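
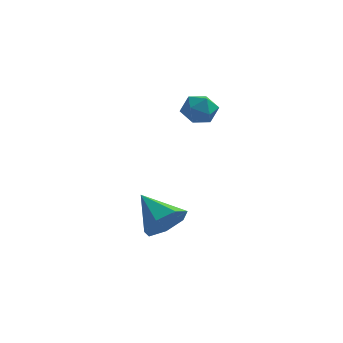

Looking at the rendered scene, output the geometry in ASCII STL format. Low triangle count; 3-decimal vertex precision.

solid 
facet normal -0.464 0.657 0.595
outer loop
vertex 0.753 1.864 1.668
vertex 0.833 1.369 2.277
vertex 1.394 1.902 2.126
endloop
endfacet
facet normal -0.110 0.991 0.072
outer loop
vertex 0.753 1.864 1.668
vertex 1.394 1.902 2.126
vertex 1.465 1.967 1.344
endloop
endfacet
facet normal -0.360 0.752 -0.553
outer loop
vertex 0.753 1.864 1.668
vertex 1.465 1.967 1.344
vertex 0.947 1.474 1.011
endloop
endfacet
facet normal -0.869 0.269 -0.416
outer loop
vertex 0.753 1.864 1.668
vertex 0.947 1.474 1.011
vertex 0.556 1.104 1.588
endloop
endfacet
facet normal -0.932 0.211 0.294
outer loop
vertex 0.753 1.864 1.668
vertex 0.556 1.104 1.588
vertex 0.833 1.369 2.277
endloop
endfacet
facet normal 0.577 0.808 0.120
outer loop
vertex 1.465 1.967 1.344
vertex 1.394 1.902 2.126
vertex 1.984 1.536 1.752
endloop
endfacet
facet normal 0.005 0.267 0.964
outer loop
vertex 1.394 1.902 2.126
vertex 0.833 1.369 2.277
vertex 1.593 1.166 2.329
endloop
endfacet
facet normal -0.752 -0.454 0.477
outer loop
vertex 0.833 1.369 2.277
vertex 0.556 1.104 1.588
vertex 1.075 0.673 1.996
endloop
endfacet
facet normal -0.649 -0.360 -0.671
outer loop
vertex 0.556 1.104 1.588
vertex 0.947 1.474 1.011
vertex 1.146 0.738 1.214
endloop
endfacet
facet normal 0.173 0.420 -0.891
outer loop
vertex 0.947 1.474 1.011
vertex 1.465 1.967 1.344
vertex 1.707 1.271 1.063
endloop
endfacet
facet normal 0.869 -0.269 0.416
outer loop
vertex 1.787 0.776 1.672
vertex 1.984 1.536 1.752
vertex 1.593 1.166 2.329
endloop
endfacet
facet normal 0.360 -0.752 0.553
outer loop
vertex 1.787 0.776 1.672
vertex 1.593 1.166 2.329
vertex 1.075 0.673 1.996
endloop
endfacet
facet normal 0.110 -0.991 -0.072
outer loop
vertex 1.787 0.776 1.672
vertex 1.075 0.673 1.996
vertex 1.146 0.738 1.214
endloop
endfacet
facet normal 0.464 -0.657 -0.595
outer loop
vertex 1.787 0.776 1.672
vertex 1.146 0.738 1.214
vertex 1.707 1.271 1.063
endloop
endfacet
facet normal 0.932 -0.211 -0.294
outer loop
vertex 1.787 0.776 1.672
vertex 1.707 1.271 1.063
vertex 1.984 1.536 1.752
endloop
endfacet
facet normal 0.649 0.360 0.671
outer loop
vertex 1.593 1.166 2.329
vertex 1.984 1.536 1.752
vertex 1.394 1.902 2.126
endloop
endfacet
facet normal -0.173 -0.420 0.891
outer loop
vertex 1.075 0.673 1.996
vertex 1.593 1.166 2.329
vertex 0.833 1.369 2.277
endloop
endfacet
facet normal -0.577 -0.808 -0.120
outer loop
vertex 1.146 0.738 1.214
vertex 1.075 0.673 1.996
vertex 0.556 1.104 1.588
endloop
endfacet
facet normal -0.005 -0.267 -0.964
outer loop
vertex 1.707 1.271 1.063
vertex 1.146 0.738 1.214
vertex 0.947 1.474 1.011
endloop
endfacet
facet normal 0.752 0.454 -0.477
outer loop
vertex 1.984 1.536 1.752
vertex 1.707 1.271 1.063
vertex 1.465 1.967 1.344
endloop
endfacet
facet normal 0.686 -0.495 -0.533
outer loop
vertex 1.353 -0.898 -2.702
vertex 0.641 -1.343 -3.206
vertex 1.095 -0.498 -3.406
endloop
endfacet
facet normal 0.281 0.875 0.394
outer loop
vertex 1.353 -0.898 -2.702
vertex 1.095 -0.498 -3.406
vertex -0.561 -0.477 -2.274
endloop
endfacet
facet normal 0.686 -0.495 -0.533
outer loop
vertex 1.095 -0.498 -3.406
vertex 0.641 -1.343 -3.206
vertex 0.494 -0.734 -3.96
endloop
endfacet
facet normal -0.153 0.958 -0.242
outer loop
vertex 1.095 -0.498 -3.406
vertex 0.494 -0.734 -3.96
vertex -0.561 -0.477 -2.274
endloop
endfacet
facet normal 0.686 -0.495 -0.533
outer loop
vertex 0.494 -0.734 -3.96
vertex 0.641 -1.343 -3.206
vertex 0.004 -1.429 -3.946
endloop
endfacet
facet normal -0.705 0.487 -0.515
outer loop
vertex 0.494 -0.734 -3.96
vertex 0.004 -1.429 -3.946
vertex -0.561 -0.477 -2.274
endloop
endfacet
facet normal 0.686 -0.495 -0.533
outer loop
vertex 0.004 -1.429 -3.946
vertex 0.641 -1.343 -3.206
vertex -0.007 -2.059 -3.375
endloop
endfacet
facet normal -0.958 -0.183 -0.220
outer loop
vertex 0.004 -1.429 -3.946
vertex -0.007 -2.059 -3.375
vertex -0.561 -0.477 -2.274
endloop
endfacet
facet normal 0.686 -0.495 -0.533
outer loop
vertex -0.007 -2.059 -3.375
vertex 0.641 -1.343 -3.206
vertex 0.469 -2.15 -2.677
endloop
endfacet
facet normal -0.723 -0.547 0.422
outer loop
vertex -0.007 -2.059 -3.375
vertex 0.469 -2.15 -2.677
vertex -0.561 -0.477 -2.274
endloop
endfacet
facet normal 0.686 -0.495 -0.533
outer loop
vertex 0.469 -2.15 -2.677
vertex 0.641 -1.343 -3.206
vertex 1.075 -1.633 -2.377
endloop
endfacet
facet normal -0.176 -0.332 0.927
outer loop
vertex 0.469 -2.15 -2.677
vertex 1.075 -1.633 -2.377
vertex -0.561 -0.477 -2.274
endloop
endfacet
facet normal 0.686 -0.495 -0.533
outer loop
vertex 1.075 -1.633 -2.377
vertex 0.641 -1.343 -3.206
vertex 1.353 -0.898 -2.702
endloop
endfacet
facet normal 0.271 0.302 0.914
outer loop
vertex 1.075 -1.633 -2.377
vertex 1.353 -0.898 -2.702
vertex -0.561 -0.477 -2.274
endloop
endfacet

endsolid


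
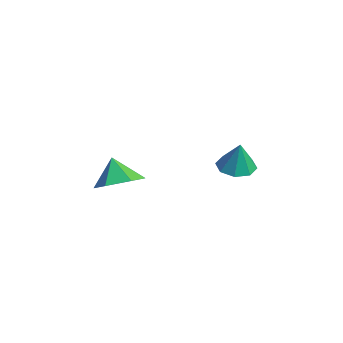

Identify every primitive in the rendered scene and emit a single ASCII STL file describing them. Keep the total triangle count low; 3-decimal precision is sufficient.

solid 
facet normal 0.520 0.047 -0.853
outer loop
vertex 3.278 -2.848 2.347
vertex 2.774 -2.153 2.078
vertex 3.528 -2.007 2.546
endloop
endfacet
facet normal 0.370 -0.317 0.873
outer loop
vertex 3.278 -2.848 2.347
vertex 3.528 -2.007 2.546
vertex 2.186 -2.207 3.042
endloop
endfacet
facet normal 0.520 0.047 -0.853
outer loop
vertex 3.528 -2.007 2.546
vertex 2.774 -2.153 2.078
vertex 3.024 -1.312 2.277
endloop
endfacet
facet normal 0.236 0.495 0.837
outer loop
vertex 3.528 -2.007 2.546
vertex 3.024 -1.312 2.277
vertex 2.186 -2.207 3.042
endloop
endfacet
facet normal 0.520 0.047 -0.853
outer loop
vertex 3.024 -1.312 2.277
vertex 2.774 -2.153 2.078
vertex 2.269 -1.458 1.809
endloop
endfacet
facet normal -0.429 0.784 0.448
outer loop
vertex 3.024 -1.312 2.277
vertex 2.269 -1.458 1.809
vertex 2.186 -2.207 3.042
endloop
endfacet
facet normal 0.520 0.047 -0.853
outer loop
vertex 2.269 -1.458 1.809
vertex 2.774 -2.153 2.078
vertex 2.019 -2.299 1.61
endloop
endfacet
facet normal -0.960 0.263 0.095
outer loop
vertex 2.269 -1.458 1.809
vertex 2.019 -2.299 1.61
vertex 2.186 -2.207 3.042
endloop
endfacet
facet normal 0.520 0.047 -0.853
outer loop
vertex 2.019 -2.299 1.61
vertex 2.774 -2.153 2.078
vertex 2.523 -2.994 1.879
endloop
endfacet
facet normal -0.826 -0.548 0.132
outer loop
vertex 2.019 -2.299 1.61
vertex 2.523 -2.994 1.879
vertex 2.186 -2.207 3.042
endloop
endfacet
facet normal 0.520 0.047 -0.853
outer loop
vertex 2.523 -2.994 1.879
vertex 2.774 -2.153 2.078
vertex 3.278 -2.848 2.347
endloop
endfacet
facet normal -0.161 -0.838 0.521
outer loop
vertex 2.523 -2.994 1.879
vertex 3.278 -2.848 2.347
vertex 2.186 -2.207 3.042
endloop
endfacet
facet normal -0.259 0.001 -0.966
outer loop
vertex 3.734 2.249 2.046
vertex 3.061 2.031 2.226
vertex 3.388 2.678 2.139
endloop
endfacet
facet normal 0.775 0.562 0.291
outer loop
vertex 3.734 2.249 2.046
vertex 3.388 2.678 2.139
vertex 3.379 2.029 3.414
endloop
endfacet
facet normal -0.258 0.001 -0.966
outer loop
vertex 3.388 2.678 2.139
vertex 3.061 2.031 2.226
vertex 2.85 2.727 2.283
endloop
endfacet
facet normal 0.199 0.873 0.446
outer loop
vertex 3.388 2.678 2.139
vertex 2.85 2.727 2.283
vertex 3.379 2.029 3.414
endloop
endfacet
facet normal -0.259 0.000 -0.966
outer loop
vertex 2.85 2.727 2.283
vertex 3.061 2.031 2.226
vertex 2.436 2.369 2.394
endloop
endfacet
facet normal -0.418 0.673 0.611
outer loop
vertex 2.85 2.727 2.283
vertex 2.436 2.369 2.394
vertex 3.379 2.029 3.414
endloop
endfacet
facet normal -0.259 0.001 -0.966
outer loop
vertex 2.436 2.369 2.394
vertex 3.061 2.031 2.226
vertex 2.388 1.812 2.406
endloop
endfacet
facet normal -0.719 0.077 0.691
outer loop
vertex 2.436 2.369 2.394
vertex 2.388 1.812 2.406
vertex 3.379 2.029 3.414
endloop
endfacet
facet normal -0.259 0.001 -0.966
outer loop
vertex 2.388 1.812 2.406
vertex 3.061 2.031 2.226
vertex 2.734 1.384 2.313
endloop
endfacet
facet normal -0.525 -0.563 0.638
outer loop
vertex 2.388 1.812 2.406
vertex 2.734 1.384 2.313
vertex 3.379 2.029 3.414
endloop
endfacet
facet normal -0.258 0.001 -0.966
outer loop
vertex 2.734 1.384 2.313
vertex 3.061 2.031 2.226
vertex 3.272 1.334 2.169
endloop
endfacet
facet normal 0.048 -0.874 0.484
outer loop
vertex 2.734 1.384 2.313
vertex 3.272 1.334 2.169
vertex 3.379 2.029 3.414
endloop
endfacet
facet normal -0.259 0.000 -0.966
outer loop
vertex 3.272 1.334 2.169
vertex 3.061 2.031 2.226
vertex 3.686 1.693 2.058
endloop
endfacet
facet normal 0.668 -0.672 0.318
outer loop
vertex 3.272 1.334 2.169
vertex 3.686 1.693 2.058
vertex 3.379 2.029 3.414
endloop
endfacet
facet normal -0.259 0.001 -0.966
outer loop
vertex 3.686 1.693 2.058
vertex 3.061 2.031 2.226
vertex 3.734 2.249 2.046
endloop
endfacet
facet normal 0.968 -0.078 0.239
outer loop
vertex 3.686 1.693 2.058
vertex 3.734 2.249 2.046
vertex 3.379 2.029 3.414
endloop
endfacet

endsolid


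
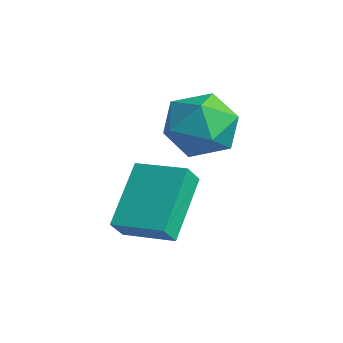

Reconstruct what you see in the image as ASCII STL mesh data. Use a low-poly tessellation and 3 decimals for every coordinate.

solid 
facet normal -0.956 -0.282 0.074
outer loop
vertex -3.233 -0.693 0.669
vertex -2.963 -1.706 0.292
vertex -2.941 -1.495 1.386
endloop
endfacet
facet normal -0.798 0.213 0.563
outer loop
vertex -3.233 -0.693 0.669
vertex -2.941 -1.495 1.386
vertex -2.564 -0.456 1.528
endloop
endfacet
facet normal -0.566 0.794 0.222
outer loop
vertex -3.233 -0.693 0.669
vertex -2.564 -0.456 1.528
vertex -2.353 -0.025 0.522
endloop
endfacet
facet normal -0.580 0.659 -0.479
outer loop
vertex -3.233 -0.693 0.669
vertex -2.353 -0.025 0.522
vertex -2.6 -0.798 -0.242
endloop
endfacet
facet normal -0.822 -0.007 -0.570
outer loop
vertex -3.233 -0.693 0.669
vertex -2.6 -0.798 -0.242
vertex -2.963 -1.706 0.292
endloop
endfacet
facet normal -0.263 -0.036 0.964
outer loop
vertex -2.564 -0.456 1.528
vertex -2.941 -1.495 1.386
vertex -1.88 -1.322 1.682
endloop
endfacet
facet normal -0.519 -0.838 0.172
outer loop
vertex -2.941 -1.495 1.386
vertex -2.963 -1.706 0.292
vertex -2.127 -2.095 0.918
endloop
endfacet
facet normal -0.300 -0.392 -0.870
outer loop
vertex -2.963 -1.706 0.292
vertex -2.6 -0.798 -0.242
vertex -1.916 -1.664 -0.088
endloop
endfacet
facet normal 0.090 0.685 -0.723
outer loop
vertex -2.6 -0.798 -0.242
vertex -2.353 -0.025 0.522
vertex -1.539 -0.625 0.054
endloop
endfacet
facet normal 0.113 0.905 0.411
outer loop
vertex -2.353 -0.025 0.522
vertex -2.564 -0.456 1.528
vertex -1.517 -0.414 1.148
endloop
endfacet
facet normal 0.580 -0.659 0.479
outer loop
vertex -1.247 -1.427 0.771
vertex -1.88 -1.322 1.682
vertex -2.127 -2.095 0.918
endloop
endfacet
facet normal 0.566 -0.794 -0.222
outer loop
vertex -1.247 -1.427 0.771
vertex -2.127 -2.095 0.918
vertex -1.916 -1.664 -0.088
endloop
endfacet
facet normal 0.798 -0.213 -0.563
outer loop
vertex -1.247 -1.427 0.771
vertex -1.916 -1.664 -0.088
vertex -1.539 -0.625 0.054
endloop
endfacet
facet normal 0.956 0.282 -0.074
outer loop
vertex -1.247 -1.427 0.771
vertex -1.539 -0.625 0.054
vertex -1.517 -0.414 1.148
endloop
endfacet
facet normal 0.822 0.007 0.570
outer loop
vertex -1.247 -1.427 0.771
vertex -1.517 -0.414 1.148
vertex -1.88 -1.322 1.682
endloop
endfacet
facet normal -0.090 -0.685 0.723
outer loop
vertex -2.127 -2.095 0.918
vertex -1.88 -1.322 1.682
vertex -2.941 -1.495 1.386
endloop
endfacet
facet normal -0.113 -0.905 -0.411
outer loop
vertex -1.916 -1.664 -0.088
vertex -2.127 -2.095 0.918
vertex -2.963 -1.706 0.292
endloop
endfacet
facet normal 0.263 0.036 -0.964
outer loop
vertex -1.539 -0.625 0.054
vertex -1.916 -1.664 -0.088
vertex -2.6 -0.798 -0.242
endloop
endfacet
facet normal 0.519 0.838 -0.172
outer loop
vertex -1.517 -0.414 1.148
vertex -1.539 -0.625 0.054
vertex -2.353 -0.025 0.522
endloop
endfacet
facet normal 0.300 0.392 0.870
outer loop
vertex -1.88 -1.322 1.682
vertex -1.517 -0.414 1.148
vertex -2.564 -0.456 1.528
endloop
endfacet
facet normal -0.871 -0.469 -0.143
outer loop
vertex -2.154 -3.877 -1.889
vertex -3.114 -2.478 -0.635
vertex -2.301 -3.411 -2.522
endloop
endfacet
facet normal 0.456 -0.663 -0.594
outer loop
vertex -0.986 -2.702 -2.305
vertex -2.154 -3.877 -1.889
vertex -2.301 -3.411 -2.522
endloop
endfacet
facet normal -0.871 -0.469 -0.144
outer loop
vertex -2.301 -3.411 -2.522
vertex -3.114 -2.478 -0.635
vertex -3.261 -2.011 -1.268
endloop
endfacet
facet normal -0.184 0.583 -0.791
outer loop
vertex -3.261 -2.011 -1.268
vertex -0.986 -2.702 -2.305
vertex -2.301 -3.411 -2.522
endloop
endfacet
facet normal 0.184 -0.583 0.791
outer loop
vertex -2.154 -3.877 -1.889
vertex -1.799 -1.769 -0.418
vertex -3.114 -2.478 -0.635
endloop
endfacet
facet normal 0.455 -0.663 -0.595
outer loop
vertex -0.839 -3.169 -1.672
vertex -2.154 -3.877 -1.889
vertex -0.986 -2.702 -2.305
endloop
endfacet
facet normal 0.183 -0.583 0.791
outer loop
vertex -0.839 -3.169 -1.672
vertex -1.799 -1.769 -0.418
vertex -2.154 -3.877 -1.889
endloop
endfacet
facet normal -0.455 0.663 0.595
outer loop
vertex -3.114 -2.478 -0.635
vertex -1.799 -1.769 -0.418
vertex -3.261 -2.011 -1.268
endloop
endfacet
facet normal -0.183 0.583 -0.791
outer loop
vertex -1.946 -1.303 -1.051
vertex -0.986 -2.702 -2.305
vertex -3.261 -2.011 -1.268
endloop
endfacet
facet normal -0.455 0.663 0.594
outer loop
vertex -3.261 -2.011 -1.268
vertex -1.799 -1.769 -0.418
vertex -1.946 -1.303 -1.051
endloop
endfacet
facet normal 0.871 0.469 0.144
outer loop
vertex -1.946 -1.303 -1.051
vertex -0.839 -3.169 -1.672
vertex -0.986 -2.702 -2.305
endloop
endfacet
facet normal 0.871 0.469 0.143
outer loop
vertex -1.799 -1.769 -0.418
vertex -0.839 -3.169 -1.672
vertex -1.946 -1.303 -1.051
endloop
endfacet

endsolid


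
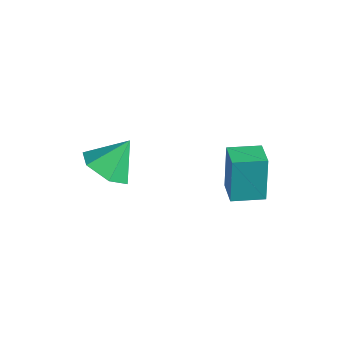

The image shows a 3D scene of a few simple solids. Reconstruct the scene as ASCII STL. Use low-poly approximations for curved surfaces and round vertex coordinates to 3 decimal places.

solid 
facet normal -0.898 0.379 -0.222
outer loop
vertex 2.026 3.097 4.004
vertex 2.387 3.92 3.95
vertex 2.266 2.908 2.71
endloop
endfacet
facet normal -0.402 -0.914 0.059
outer loop
vertex 2.993 2.6 2.89
vertex 2.026 3.097 4.004
vertex 2.266 2.908 2.71
endloop
endfacet
facet normal -0.898 0.380 -0.222
outer loop
vertex 2.266 2.908 2.71
vertex 2.387 3.92 3.95
vertex 2.627 3.73 2.656
endloop
endfacet
facet normal 0.180 -0.143 -0.973
outer loop
vertex 2.627 3.73 2.656
vertex 2.993 2.6 2.89
vertex 2.266 2.908 2.71
endloop
endfacet
facet normal -0.180 0.143 0.973
outer loop
vertex 2.026 3.097 4.004
vertex 3.114 3.612 4.13
vertex 2.387 3.92 3.95
endloop
endfacet
facet normal -0.401 -0.914 0.060
outer loop
vertex 2.753 2.79 4.184
vertex 2.026 3.097 4.004
vertex 2.993 2.6 2.89
endloop
endfacet
facet normal -0.180 0.143 0.973
outer loop
vertex 2.753 2.79 4.184
vertex 3.114 3.612 4.13
vertex 2.026 3.097 4.004
endloop
endfacet
facet normal 0.402 0.914 -0.060
outer loop
vertex 2.387 3.92 3.95
vertex 3.114 3.612 4.13
vertex 2.627 3.73 2.656
endloop
endfacet
facet normal 0.181 -0.143 -0.973
outer loop
vertex 3.354 3.423 2.836
vertex 2.993 2.6 2.89
vertex 2.627 3.73 2.656
endloop
endfacet
facet normal 0.401 0.914 -0.059
outer loop
vertex 2.627 3.73 2.656
vertex 3.114 3.612 4.13
vertex 3.354 3.423 2.836
endloop
endfacet
facet normal 0.898 -0.379 0.222
outer loop
vertex 3.354 3.423 2.836
vertex 2.753 2.79 4.184
vertex 2.993 2.6 2.89
endloop
endfacet
facet normal 0.898 -0.380 0.222
outer loop
vertex 3.114 3.612 4.13
vertex 2.753 2.79 4.184
vertex 3.354 3.423 2.836
endloop
endfacet
facet normal -0.032 -0.662 -0.749
outer loop
vertex 0.46 0.603 2.554
vertex -0.208 0.873 2.344
vertex 0.421 1.165 2.059
endloop
endfacet
facet normal 0.878 0.350 0.328
outer loop
vertex 0.46 0.603 2.554
vertex 0.421 1.165 2.059
vertex -0.172 1.607 3.176
endloop
endfacet
facet normal -0.032 -0.662 -0.749
outer loop
vertex 0.421 1.165 2.059
vertex -0.208 0.873 2.344
vertex -0.247 1.435 1.849
endloop
endfacet
facet normal 0.409 0.902 -0.140
outer loop
vertex 0.421 1.165 2.059
vertex -0.247 1.435 1.849
vertex -0.172 1.607 3.176
endloop
endfacet
facet normal -0.033 -0.662 -0.749
outer loop
vertex -0.247 1.435 1.849
vertex -0.208 0.873 2.344
vertex -0.876 1.143 2.135
endloop
endfacet
facet normal -0.453 0.887 -0.089
outer loop
vertex -0.247 1.435 1.849
vertex -0.876 1.143 2.135
vertex -0.172 1.607 3.176
endloop
endfacet
facet normal -0.033 -0.661 -0.749
outer loop
vertex -0.876 1.143 2.135
vertex -0.208 0.873 2.344
vertex -0.837 0.58 2.63
endloop
endfacet
facet normal -0.845 0.319 0.429
outer loop
vertex -0.876 1.143 2.135
vertex -0.837 0.58 2.63
vertex -0.172 1.607 3.176
endloop
endfacet
facet normal -0.032 -0.662 -0.749
outer loop
vertex -0.837 0.58 2.63
vertex -0.208 0.873 2.344
vertex -0.169 0.311 2.839
endloop
endfacet
facet normal -0.375 -0.234 0.897
outer loop
vertex -0.837 0.58 2.63
vertex -0.169 0.311 2.839
vertex -0.172 1.607 3.176
endloop
endfacet
facet normal -0.032 -0.662 -0.749
outer loop
vertex -0.169 0.311 2.839
vertex -0.208 0.873 2.344
vertex 0.46 0.603 2.554
endloop
endfacet
facet normal 0.485 -0.219 0.847
outer loop
vertex -0.169 0.311 2.839
vertex 0.46 0.603 2.554
vertex -0.172 1.607 3.176
endloop
endfacet

endsolid


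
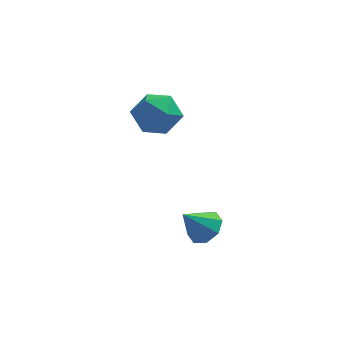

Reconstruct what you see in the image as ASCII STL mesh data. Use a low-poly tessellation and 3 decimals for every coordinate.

solid 
facet normal 0.605 0.210 -0.768
outer loop
vertex -1.431 -2.936 -3.788
vertex -1.98 -2.209 -4.022
vertex -1.232 -2.326 -3.464
endloop
endfacet
facet normal 0.372 -0.527 0.764
outer loop
vertex -1.431 -2.936 -3.788
vertex -1.232 -2.326 -3.464
vertex -2.96 -2.551 -2.778
endloop
endfacet
facet normal 0.605 0.211 -0.767
outer loop
vertex -1.232 -2.326 -3.464
vertex -1.98 -2.209 -4.022
vertex -1.471 -1.647 -3.466
endloop
endfacet
facet normal 0.352 0.127 0.928
outer loop
vertex -1.232 -2.326 -3.464
vertex -1.471 -1.647 -3.466
vertex -2.96 -2.551 -2.778
endloop
endfacet
facet normal 0.606 0.211 -0.767
outer loop
vertex -1.471 -1.647 -3.466
vertex -1.98 -2.209 -4.022
vertex -2.008 -1.298 -3.794
endloop
endfacet
facet normal -0.043 0.649 0.760
outer loop
vertex -1.471 -1.647 -3.466
vertex -2.008 -1.298 -3.794
vertex -2.96 -2.551 -2.778
endloop
endfacet
facet normal 0.605 0.211 -0.767
outer loop
vertex -2.008 -1.298 -3.794
vertex -1.98 -2.209 -4.022
vertex -2.528 -1.483 -4.255
endloop
endfacet
facet normal -0.579 0.732 0.360
outer loop
vertex -2.008 -1.298 -3.794
vertex -2.528 -1.483 -4.255
vertex -2.96 -2.551 -2.778
endloop
endfacet
facet normal 0.606 0.211 -0.767
outer loop
vertex -2.528 -1.483 -4.255
vertex -1.98 -2.209 -4.022
vertex -2.727 -2.093 -4.58
endloop
endfacet
facet normal -0.944 0.328 -0.039
outer loop
vertex -2.528 -1.483 -4.255
vertex -2.727 -2.093 -4.58
vertex -2.96 -2.551 -2.778
endloop
endfacet
facet normal 0.606 0.210 -0.767
outer loop
vertex -2.727 -2.093 -4.58
vertex -1.98 -2.209 -4.022
vertex -2.488 -2.772 -4.577
endloop
endfacet
facet normal -0.923 -0.326 -0.202
outer loop
vertex -2.727 -2.093 -4.58
vertex -2.488 -2.772 -4.577
vertex -2.96 -2.551 -2.778
endloop
endfacet
facet normal 0.606 0.210 -0.768
outer loop
vertex -2.488 -2.772 -4.577
vertex -1.98 -2.209 -4.022
vertex -1.951 -3.121 -4.249
endloop
endfacet
facet normal -0.530 -0.848 -0.035
outer loop
vertex -2.488 -2.772 -4.577
vertex -1.951 -3.121 -4.249
vertex -2.96 -2.551 -2.778
endloop
endfacet
facet normal 0.606 0.210 -0.767
outer loop
vertex -1.951 -3.121 -4.249
vertex -1.98 -2.209 -4.022
vertex -1.431 -2.936 -3.788
endloop
endfacet
facet normal 0.007 -0.931 0.366
outer loop
vertex -1.951 -3.121 -4.249
vertex -1.431 -2.936 -3.788
vertex -2.96 -2.551 -2.778
endloop
endfacet
facet normal -0.090 0.364 0.927
outer loop
vertex -4.362 1.287 2.252
vertex -4.47 0.143 2.69
vertex -3.359 0.663 2.594
endloop
endfacet
facet normal 0.314 0.792 0.524
outer loop
vertex -4.362 1.287 2.252
vertex -3.359 0.663 2.594
vertex -3.343 1.337 1.566
endloop
endfacet
facet normal -0.074 0.997 -0.037
outer loop
vertex -4.362 1.287 2.252
vertex -3.343 1.337 1.566
vertex -4.443 1.235 1.026
endloop
endfacet
facet normal -0.719 0.695 0.018
outer loop
vertex -4.362 1.287 2.252
vertex -4.443 1.235 1.026
vertex -5.14 0.496 1.721
endloop
endfacet
facet normal -0.728 0.304 0.614
outer loop
vertex -4.362 1.287 2.252
vertex -5.14 0.496 1.721
vertex -4.47 0.143 2.69
endloop
endfacet
facet normal 0.867 0.411 0.283
outer loop
vertex -3.343 1.337 1.566
vertex -3.359 0.663 2.594
vertex -2.82 0.224 1.579
endloop
endfacet
facet normal 0.213 -0.283 0.935
outer loop
vertex -3.359 0.663 2.594
vertex -4.47 0.143 2.69
vertex -3.517 -0.515 2.274
endloop
endfacet
facet normal -0.820 -0.380 0.428
outer loop
vertex -4.47 0.143 2.69
vertex -5.14 0.496 1.721
vertex -4.617 -0.617 1.734
endloop
endfacet
facet normal -0.805 0.254 -0.537
outer loop
vertex -5.14 0.496 1.721
vertex -4.443 1.235 1.026
vertex -4.601 0.057 0.706
endloop
endfacet
facet normal 0.239 0.742 -0.627
outer loop
vertex -4.443 1.235 1.026
vertex -3.343 1.337 1.566
vertex -3.49 0.577 0.61
endloop
endfacet
facet normal 0.719 -0.695 -0.018
outer loop
vertex -3.598 -0.567 1.048
vertex -2.82 0.224 1.579
vertex -3.517 -0.515 2.274
endloop
endfacet
facet normal 0.074 -0.997 0.037
outer loop
vertex -3.598 -0.567 1.048
vertex -3.517 -0.515 2.274
vertex -4.617 -0.617 1.734
endloop
endfacet
facet normal -0.314 -0.792 -0.524
outer loop
vertex -3.598 -0.567 1.048
vertex -4.617 -0.617 1.734
vertex -4.601 0.057 0.706
endloop
endfacet
facet normal 0.090 -0.364 -0.927
outer loop
vertex -3.598 -0.567 1.048
vertex -4.601 0.057 0.706
vertex -3.49 0.577 0.61
endloop
endfacet
facet normal 0.728 -0.304 -0.614
outer loop
vertex -3.598 -0.567 1.048
vertex -3.49 0.577 0.61
vertex -2.82 0.224 1.579
endloop
endfacet
facet normal 0.805 -0.254 0.537
outer loop
vertex -3.517 -0.515 2.274
vertex -2.82 0.224 1.579
vertex -3.359 0.663 2.594
endloop
endfacet
facet normal -0.239 -0.742 0.627
outer loop
vertex -4.617 -0.617 1.734
vertex -3.517 -0.515 2.274
vertex -4.47 0.143 2.69
endloop
endfacet
facet normal -0.867 -0.411 -0.283
outer loop
vertex -4.601 0.057 0.706
vertex -4.617 -0.617 1.734
vertex -5.14 0.496 1.721
endloop
endfacet
facet normal -0.213 0.283 -0.935
outer loop
vertex -3.49 0.577 0.61
vertex -4.601 0.057 0.706
vertex -4.443 1.235 1.026
endloop
endfacet
facet normal 0.820 0.380 -0.428
outer loop
vertex -2.82 0.224 1.579
vertex -3.49 0.577 0.61
vertex -3.343 1.337 1.566
endloop
endfacet

endsolid


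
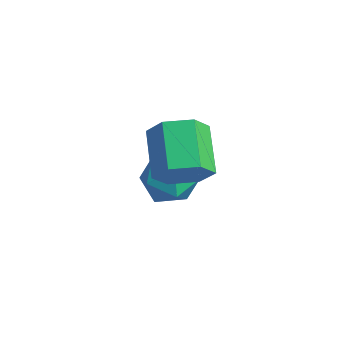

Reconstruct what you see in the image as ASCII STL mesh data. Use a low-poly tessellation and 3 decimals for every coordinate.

solid 
facet normal -0.359 0.918 0.169
outer loop
vertex -2.6 -1.609 -0.596
vertex -3.55 -2.051 -0.214
vertex -2.707 -1.85 0.487
endloop
endfacet
facet normal 0.352 0.906 0.236
outer loop
vertex -2.6 -1.609 -0.596
vertex -2.707 -1.85 0.487
vertex -1.755 -2.081 -0.044
endloop
endfacet
facet normal 0.628 0.678 -0.381
outer loop
vertex -2.6 -1.609 -0.596
vertex -1.755 -2.081 -0.044
vertex -2.009 -2.425 -1.074
endloop
endfacet
facet normal 0.088 0.550 -0.830
outer loop
vertex -2.6 -1.609 -0.596
vertex -2.009 -2.425 -1.074
vertex -3.119 -2.406 -1.179
endloop
endfacet
facet normal -0.522 0.698 -0.490
outer loop
vertex -2.6 -1.609 -0.596
vertex -3.119 -2.406 -1.179
vertex -3.55 -2.051 -0.214
endloop
endfacet
facet normal 0.517 0.430 0.740
outer loop
vertex -1.755 -2.081 -0.044
vertex -2.707 -1.85 0.487
vertex -2.181 -2.814 0.679
endloop
endfacet
facet normal -0.632 0.449 0.632
outer loop
vertex -2.707 -1.85 0.487
vertex -3.55 -2.051 -0.214
vertex -3.291 -2.795 0.574
endloop
endfacet
facet normal -0.896 0.092 -0.434
outer loop
vertex -3.55 -2.051 -0.214
vertex -3.119 -2.406 -1.179
vertex -3.545 -3.139 -0.456
endloop
endfacet
facet normal 0.091 -0.147 -0.985
outer loop
vertex -3.119 -2.406 -1.179
vertex -2.009 -2.425 -1.074
vertex -2.593 -3.37 -0.987
endloop
endfacet
facet normal 0.964 0.062 -0.258
outer loop
vertex -2.009 -2.425 -1.074
vertex -1.755 -2.081 -0.044
vertex -1.75 -3.169 -0.286
endloop
endfacet
facet normal -0.088 -0.550 0.830
outer loop
vertex -2.7 -3.611 0.096
vertex -2.181 -2.814 0.679
vertex -3.291 -2.795 0.574
endloop
endfacet
facet normal -0.628 -0.678 0.381
outer loop
vertex -2.7 -3.611 0.096
vertex -3.291 -2.795 0.574
vertex -3.545 -3.139 -0.456
endloop
endfacet
facet normal -0.352 -0.906 -0.236
outer loop
vertex -2.7 -3.611 0.096
vertex -3.545 -3.139 -0.456
vertex -2.593 -3.37 -0.987
endloop
endfacet
facet normal 0.359 -0.918 -0.169
outer loop
vertex -2.7 -3.611 0.096
vertex -2.593 -3.37 -0.987
vertex -1.75 -3.169 -0.286
endloop
endfacet
facet normal 0.522 -0.698 0.490
outer loop
vertex -2.7 -3.611 0.096
vertex -1.75 -3.169 -0.286
vertex -2.181 -2.814 0.679
endloop
endfacet
facet normal -0.091 0.147 0.985
outer loop
vertex -3.291 -2.795 0.574
vertex -2.181 -2.814 0.679
vertex -2.707 -1.85 0.487
endloop
endfacet
facet normal -0.964 -0.062 0.258
outer loop
vertex -3.545 -3.139 -0.456
vertex -3.291 -2.795 0.574
vertex -3.55 -2.051 -0.214
endloop
endfacet
facet normal -0.517 -0.430 -0.740
outer loop
vertex -2.593 -3.37 -0.987
vertex -3.545 -3.139 -0.456
vertex -3.119 -2.406 -1.179
endloop
endfacet
facet normal 0.632 -0.449 -0.632
outer loop
vertex -1.75 -3.169 -0.286
vertex -2.593 -3.37 -0.987
vertex -2.009 -2.425 -1.074
endloop
endfacet
facet normal 0.896 -0.092 0.434
outer loop
vertex -2.181 -2.814 0.679
vertex -1.75 -3.169 -0.286
vertex -1.755 -2.081 -0.044
endloop
endfacet
facet normal 0.689 -0.545 -0.477
outer loop
vertex 0.313 -4.171 3.363
vertex -0.319 -4.275 2.569
vertex 0.329 -3.488 2.606
endloop
endfacet
facet normal 0.724 0.504 0.470
outer loop
vertex 0.313 -4.171 3.363
vertex 0.329 -3.488 2.606
vertex -0.99 -3.141 4.265
endloop
endfacet
facet normal 0.724 0.504 0.470
outer loop
vertex -0.99 -3.141 4.265
vertex 0.329 -3.488 2.606
vertex -0.974 -2.458 3.508
endloop
endfacet
facet normal -0.690 0.545 0.477
outer loop
vertex -0.99 -3.141 4.265
vertex -0.974 -2.458 3.508
vertex -1.621 -3.245 3.471
endloop
endfacet
facet normal 0.689 -0.545 -0.477
outer loop
vertex 0.329 -3.488 2.606
vertex -0.319 -4.275 2.569
vertex -0.303 -3.592 1.812
endloop
endfacet
facet normal 0.376 0.832 -0.408
outer loop
vertex 0.329 -3.488 2.606
vertex -0.303 -3.592 1.812
vertex -0.974 -2.458 3.508
endloop
endfacet
facet normal 0.376 0.832 -0.408
outer loop
vertex -0.974 -2.458 3.508
vertex -0.303 -3.592 1.812
vertex -1.606 -2.562 2.714
endloop
endfacet
facet normal -0.690 0.544 0.478
outer loop
vertex -0.974 -2.458 3.508
vertex -1.606 -2.562 2.714
vertex -1.621 -3.245 3.471
endloop
endfacet
facet normal 0.690 -0.545 -0.477
outer loop
vertex -0.303 -3.592 1.812
vertex -0.319 -4.275 2.569
vertex -0.95 -4.379 1.775
endloop
endfacet
facet normal -0.349 0.328 -0.878
outer loop
vertex -0.303 -3.592 1.812
vertex -0.95 -4.379 1.775
vertex -1.606 -2.562 2.714
endloop
endfacet
facet normal -0.349 0.328 -0.878
outer loop
vertex -1.606 -2.562 2.714
vertex -0.95 -4.379 1.775
vertex -2.253 -3.349 2.677
endloop
endfacet
facet normal -0.690 0.544 0.478
outer loop
vertex -1.606 -2.562 2.714
vertex -2.253 -3.349 2.677
vertex -1.621 -3.245 3.471
endloop
endfacet
facet normal 0.690 -0.545 -0.477
outer loop
vertex -0.95 -4.379 1.775
vertex -0.319 -4.275 2.569
vertex -0.966 -5.062 2.532
endloop
endfacet
facet normal -0.724 -0.504 -0.470
outer loop
vertex -0.95 -4.379 1.775
vertex -0.966 -5.062 2.532
vertex -2.253 -3.349 2.677
endloop
endfacet
facet normal -0.724 -0.504 -0.470
outer loop
vertex -2.253 -3.349 2.677
vertex -0.966 -5.062 2.532
vertex -2.269 -4.032 3.434
endloop
endfacet
facet normal -0.689 0.545 0.477
outer loop
vertex -2.253 -3.349 2.677
vertex -2.269 -4.032 3.434
vertex -1.621 -3.245 3.471
endloop
endfacet
facet normal 0.690 -0.544 -0.478
outer loop
vertex -0.966 -5.062 2.532
vertex -0.319 -4.275 2.569
vertex -0.334 -4.958 3.326
endloop
endfacet
facet normal -0.376 -0.832 0.408
outer loop
vertex -0.966 -5.062 2.532
vertex -0.334 -4.958 3.326
vertex -2.269 -4.032 3.434
endloop
endfacet
facet normal -0.376 -0.832 0.408
outer loop
vertex -2.269 -4.032 3.434
vertex -0.334 -4.958 3.326
vertex -1.637 -3.928 4.228
endloop
endfacet
facet normal -0.689 0.545 0.477
outer loop
vertex -2.269 -4.032 3.434
vertex -1.637 -3.928 4.228
vertex -1.621 -3.245 3.471
endloop
endfacet
facet normal 0.690 -0.544 -0.478
outer loop
vertex -0.334 -4.958 3.326
vertex -0.319 -4.275 2.569
vertex 0.313 -4.171 3.363
endloop
endfacet
facet normal 0.349 -0.328 0.878
outer loop
vertex -0.334 -4.958 3.326
vertex 0.313 -4.171 3.363
vertex -1.637 -3.928 4.228
endloop
endfacet
facet normal 0.349 -0.328 0.878
outer loop
vertex -1.637 -3.928 4.228
vertex 0.313 -4.171 3.363
vertex -0.99 -3.141 4.265
endloop
endfacet
facet normal -0.690 0.545 0.477
outer loop
vertex -1.637 -3.928 4.228
vertex -0.99 -3.141 4.265
vertex -1.621 -3.245 3.471
endloop
endfacet

endsolid


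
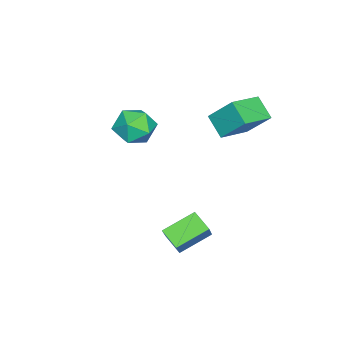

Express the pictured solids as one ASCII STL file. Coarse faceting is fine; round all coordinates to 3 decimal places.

solid 
facet normal -0.028 0.955 -0.294
outer loop
vertex 0.592 -1.427 1.581
vertex -0.124 -1.179 2.454
vertex 1.02 -1.099 2.604
endloop
endfacet
facet normal 0.598 0.656 -0.461
outer loop
vertex 0.592 -1.427 1.581
vertex 1.02 -1.099 2.604
vertex 1.518 -1.964 2.019
endloop
endfacet
facet normal 0.469 0.092 -0.878
outer loop
vertex 0.592 -1.427 1.581
vertex 1.518 -1.964 2.019
vertex 0.681 -2.578 1.508
endloop
endfacet
facet normal -0.236 0.043 -0.971
outer loop
vertex 0.592 -1.427 1.581
vertex 0.681 -2.578 1.508
vertex -0.333 -2.092 1.776
endloop
endfacet
facet normal -0.543 0.577 -0.610
outer loop
vertex 0.592 -1.427 1.581
vertex -0.333 -2.092 1.776
vertex -0.124 -1.179 2.454
endloop
endfacet
facet normal 0.897 0.419 0.144
outer loop
vertex 1.518 -1.964 2.019
vertex 1.02 -1.099 2.604
vertex 1.373 -2.048 3.164
endloop
endfacet
facet normal -0.117 0.904 0.412
outer loop
vertex 1.02 -1.099 2.604
vertex -0.124 -1.179 2.454
vertex 0.359 -1.562 3.432
endloop
endfacet
facet normal -0.951 0.291 -0.099
outer loop
vertex -0.124 -1.179 2.454
vertex -0.333 -2.092 1.776
vertex -0.478 -2.176 2.921
endloop
endfacet
facet normal -0.455 -0.572 -0.683
outer loop
vertex -0.333 -2.092 1.776
vertex 0.681 -2.578 1.508
vertex 0.02 -3.041 2.336
endloop
endfacet
facet normal 0.687 -0.494 -0.533
outer loop
vertex 0.681 -2.578 1.508
vertex 1.518 -1.964 2.019
vertex 1.164 -2.961 2.486
endloop
endfacet
facet normal 0.236 -0.043 0.971
outer loop
vertex 0.448 -2.713 3.359
vertex 1.373 -2.048 3.164
vertex 0.359 -1.562 3.432
endloop
endfacet
facet normal -0.469 -0.092 0.878
outer loop
vertex 0.448 -2.713 3.359
vertex 0.359 -1.562 3.432
vertex -0.478 -2.176 2.921
endloop
endfacet
facet normal -0.598 -0.656 0.461
outer loop
vertex 0.448 -2.713 3.359
vertex -0.478 -2.176 2.921
vertex 0.02 -3.041 2.336
endloop
endfacet
facet normal 0.028 -0.955 0.294
outer loop
vertex 0.448 -2.713 3.359
vertex 0.02 -3.041 2.336
vertex 1.164 -2.961 2.486
endloop
endfacet
facet normal 0.543 -0.577 0.610
outer loop
vertex 0.448 -2.713 3.359
vertex 1.164 -2.961 2.486
vertex 1.373 -2.048 3.164
endloop
endfacet
facet normal 0.455 0.572 0.683
outer loop
vertex 0.359 -1.562 3.432
vertex 1.373 -2.048 3.164
vertex 1.02 -1.099 2.604
endloop
endfacet
facet normal -0.687 0.494 0.533
outer loop
vertex -0.478 -2.176 2.921
vertex 0.359 -1.562 3.432
vertex -0.124 -1.179 2.454
endloop
endfacet
facet normal -0.897 -0.419 -0.144
outer loop
vertex 0.02 -3.041 2.336
vertex -0.478 -2.176 2.921
vertex -0.333 -2.092 1.776
endloop
endfacet
facet normal 0.117 -0.904 -0.412
outer loop
vertex 1.164 -2.961 2.486
vertex 0.02 -3.041 2.336
vertex 0.681 -2.578 1.508
endloop
endfacet
facet normal 0.951 -0.291 0.099
outer loop
vertex 1.373 -2.048 3.164
vertex 1.164 -2.961 2.486
vertex 1.518 -1.964 2.019
endloop
endfacet
facet normal -0.674 0.610 0.417
outer loop
vertex 3.624 2.253 -0.033
vertex 4.069 3.134 -0.603
vertex 2.532 1.951 -1.354
endloop
endfacet
facet normal -0.390 -0.773 0.499
outer loop
vertex 3.731 0.866 -2.097
vertex 3.624 2.253 -0.033
vertex 2.532 1.951 -1.354
endloop
endfacet
facet normal -0.673 0.610 0.418
outer loop
vertex 2.532 1.951 -1.354
vertex 4.069 3.134 -0.603
vertex 2.977 2.833 -1.923
endloop
endfacet
facet normal -0.627 -0.173 -0.759
outer loop
vertex 2.977 2.833 -1.923
vertex 3.731 0.866 -2.097
vertex 2.532 1.951 -1.354
endloop
endfacet
facet normal 0.628 0.174 0.759
outer loop
vertex 3.624 2.253 -0.033
vertex 5.268 2.049 -1.346
vertex 4.069 3.134 -0.603
endloop
endfacet
facet normal -0.391 -0.773 0.499
outer loop
vertex 4.823 1.167 -0.777
vertex 3.624 2.253 -0.033
vertex 3.731 0.866 -2.097
endloop
endfacet
facet normal 0.628 0.173 0.759
outer loop
vertex 4.823 1.167 -0.777
vertex 5.268 2.049 -1.346
vertex 3.624 2.253 -0.033
endloop
endfacet
facet normal 0.390 0.773 -0.499
outer loop
vertex 4.069 3.134 -0.603
vertex 5.268 2.049 -1.346
vertex 2.977 2.833 -1.923
endloop
endfacet
facet normal -0.628 -0.174 -0.759
outer loop
vertex 4.176 1.747 -2.667
vertex 3.731 0.866 -2.097
vertex 2.977 2.833 -1.923
endloop
endfacet
facet normal 0.390 0.773 -0.500
outer loop
vertex 2.977 2.833 -1.923
vertex 5.268 2.049 -1.346
vertex 4.176 1.747 -2.667
endloop
endfacet
facet normal 0.673 -0.610 -0.418
outer loop
vertex 4.176 1.747 -2.667
vertex 4.823 1.167 -0.777
vertex 3.731 0.866 -2.097
endloop
endfacet
facet normal 0.674 -0.609 -0.418
outer loop
vertex 5.268 2.049 -1.346
vertex 4.823 1.167 -0.777
vertex 4.176 1.747 -2.667
endloop
endfacet
facet normal -0.892 0.364 -0.267
outer loop
vertex -2.437 1.736 2.704
vertex -2.351 2.954 4.08
vertex -1.821 2.634 1.871
endloop
endfacet
facet normal -0.047 -0.662 -0.748
outer loop
vertex -0.189 1.966 2.36
vertex -2.437 1.736 2.704
vertex -1.821 2.634 1.871
endloop
endfacet
facet normal -0.892 0.364 -0.267
outer loop
vertex -1.821 2.634 1.871
vertex -2.351 2.954 4.08
vertex -1.736 3.851 3.248
endloop
endfacet
facet normal 0.450 0.655 -0.607
outer loop
vertex -1.736 3.851 3.248
vertex -0.189 1.966 2.36
vertex -1.821 2.634 1.871
endloop
endfacet
facet normal -0.450 -0.655 0.608
outer loop
vertex -2.437 1.736 2.704
vertex -0.719 2.286 4.569
vertex -2.351 2.954 4.08
endloop
endfacet
facet normal -0.047 -0.662 -0.748
outer loop
vertex -0.804 1.069 3.192
vertex -2.437 1.736 2.704
vertex -0.189 1.966 2.36
endloop
endfacet
facet normal -0.449 -0.656 0.607
outer loop
vertex -0.804 1.069 3.192
vertex -0.719 2.286 4.569
vertex -2.437 1.736 2.704
endloop
endfacet
facet normal 0.047 0.662 0.748
outer loop
vertex -2.351 2.954 4.08
vertex -0.719 2.286 4.569
vertex -1.736 3.851 3.248
endloop
endfacet
facet normal 0.449 0.655 -0.608
outer loop
vertex -0.103 3.184 3.736
vertex -0.189 1.966 2.36
vertex -1.736 3.851 3.248
endloop
endfacet
facet normal 0.047 0.662 0.748
outer loop
vertex -1.736 3.851 3.248
vertex -0.719 2.286 4.569
vertex -0.103 3.184 3.736
endloop
endfacet
facet normal 0.892 -0.364 0.267
outer loop
vertex -0.103 3.184 3.736
vertex -0.804 1.069 3.192
vertex -0.189 1.966 2.36
endloop
endfacet
facet normal 0.892 -0.364 0.267
outer loop
vertex -0.719 2.286 4.569
vertex -0.804 1.069 3.192
vertex -0.103 3.184 3.736
endloop
endfacet

endsolid


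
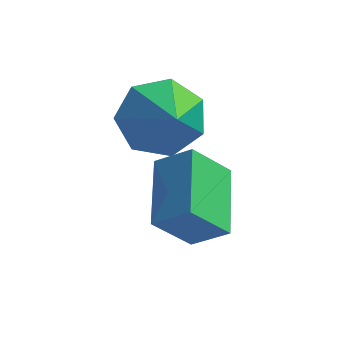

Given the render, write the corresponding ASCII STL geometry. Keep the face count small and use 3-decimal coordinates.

solid 
facet normal -0.489 0.679 -0.548
outer loop
vertex -3.097 2.627 1.996
vertex -3.458 3.028 2.815
vertex -2.627 3.245 2.343
endloop
endfacet
facet normal 0.833 -0.474 -0.284
outer loop
vertex -3.097 2.627 1.996
vertex -2.627 3.245 2.343
vertex -2.842 2.172 3.505
endloop
endfacet
facet normal -0.488 0.680 -0.547
outer loop
vertex -2.627 3.245 2.343
vertex -3.458 3.028 2.815
vertex -2.782 3.699 3.045
endloop
endfacet
facet normal 0.979 0.022 0.202
outer loop
vertex -2.627 3.245 2.343
vertex -2.782 3.699 3.045
vertex -2.842 2.172 3.505
endloop
endfacet
facet normal -0.488 0.679 -0.549
outer loop
vertex -2.782 3.699 3.045
vertex -3.458 3.028 2.815
vertex -3.447 3.648 3.573
endloop
endfacet
facet normal 0.598 0.210 0.774
outer loop
vertex -2.782 3.699 3.045
vertex -3.447 3.648 3.573
vertex -2.842 2.172 3.505
endloop
endfacet
facet normal -0.489 0.679 -0.548
outer loop
vertex -3.447 3.648 3.573
vertex -3.458 3.028 2.815
vertex -4.119 3.13 3.531
endloop
endfacet
facet normal -0.020 -0.054 0.998
outer loop
vertex -3.447 3.648 3.573
vertex -4.119 3.13 3.531
vertex -2.842 2.172 3.505
endloop
endfacet
facet normal -0.489 0.679 -0.548
outer loop
vertex -4.119 3.13 3.531
vertex -3.458 3.028 2.815
vertex -4.294 2.534 2.949
endloop
endfacet
facet normal -0.414 -0.571 0.709
outer loop
vertex -4.119 3.13 3.531
vertex -4.294 2.534 2.949
vertex -2.842 2.172 3.505
endloop
endfacet
facet normal -0.489 0.679 -0.548
outer loop
vertex -4.294 2.534 2.949
vertex -3.458 3.028 2.815
vertex -3.839 2.31 2.266
endloop
endfacet
facet normal -0.284 -0.951 0.123
outer loop
vertex -4.294 2.534 2.949
vertex -3.839 2.31 2.266
vertex -2.842 2.172 3.505
endloop
endfacet
facet normal -0.489 0.679 -0.548
outer loop
vertex -3.839 2.31 2.266
vertex -3.458 3.028 2.815
vertex -3.097 2.627 1.996
endloop
endfacet
facet normal 0.272 -0.908 -0.320
outer loop
vertex -3.839 2.31 2.266
vertex -3.097 2.627 1.996
vertex -2.842 2.172 3.505
endloop
endfacet
facet normal -0.819 -0.009 -0.574
outer loop
vertex -3.011 1.039 1.156
vertex -3.462 2.59 1.776
vertex -2.361 1.602 0.221
endloop
endfacet
facet normal 0.260 -0.896 -0.359
outer loop
vertex -1.558 1.61 0.784
vertex -3.011 1.039 1.156
vertex -2.361 1.602 0.221
endloop
endfacet
facet normal -0.818 -0.008 -0.575
outer loop
vertex -2.361 1.602 0.221
vertex -3.462 2.59 1.776
vertex -2.811 3.153 0.841
endloop
endfacet
facet normal 0.512 0.443 -0.736
outer loop
vertex -2.811 3.153 0.841
vertex -1.558 1.61 0.784
vertex -2.361 1.602 0.221
endloop
endfacet
facet normal -0.512 -0.443 0.736
outer loop
vertex -3.011 1.039 1.156
vertex -2.659 2.598 2.339
vertex -3.462 2.59 1.776
endloop
endfacet
facet normal 0.261 -0.896 -0.358
outer loop
vertex -2.209 1.047 1.719
vertex -3.011 1.039 1.156
vertex -1.558 1.61 0.784
endloop
endfacet
facet normal -0.512 -0.443 0.736
outer loop
vertex -2.209 1.047 1.719
vertex -2.659 2.598 2.339
vertex -3.011 1.039 1.156
endloop
endfacet
facet normal -0.260 0.896 0.359
outer loop
vertex -3.462 2.59 1.776
vertex -2.659 2.598 2.339
vertex -2.811 3.153 0.841
endloop
endfacet
facet normal 0.512 0.443 -0.736
outer loop
vertex -2.009 3.161 1.404
vertex -1.558 1.61 0.784
vertex -2.811 3.153 0.841
endloop
endfacet
facet normal -0.261 0.896 0.359
outer loop
vertex -2.811 3.153 0.841
vertex -2.659 2.598 2.339
vertex -2.009 3.161 1.404
endloop
endfacet
facet normal 0.818 0.008 0.575
outer loop
vertex -2.009 3.161 1.404
vertex -2.209 1.047 1.719
vertex -1.558 1.61 0.784
endloop
endfacet
facet normal 0.819 0.008 0.574
outer loop
vertex -2.659 2.598 2.339
vertex -2.209 1.047 1.719
vertex -2.009 3.161 1.404
endloop
endfacet

endsolid


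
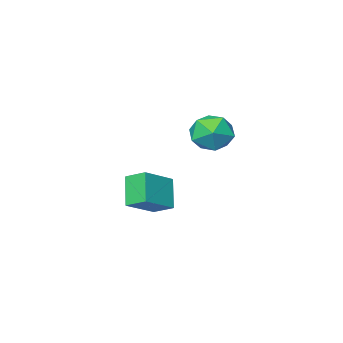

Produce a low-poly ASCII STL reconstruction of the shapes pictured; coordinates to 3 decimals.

solid 
facet normal -0.327 -0.546 0.771
outer loop
vertex 1.09 -3.311 -1.163
vertex 0.595 -2.214 -0.597
vertex -0.751 -3.624 -2.166
endloop
endfacet
facet normal 0.372 -0.825 -0.425
outer loop
vertex -0.115 -2.566 -3.663
vertex 1.09 -3.311 -1.163
vertex -0.751 -3.624 -2.166
endloop
endfacet
facet normal -0.328 -0.545 0.771
outer loop
vertex -0.751 -3.624 -2.166
vertex 0.595 -2.214 -0.597
vertex -1.246 -2.527 -1.601
endloop
endfacet
facet normal -0.868 -0.148 -0.473
outer loop
vertex -1.246 -2.527 -1.601
vertex -0.115 -2.566 -3.663
vertex -0.751 -3.624 -2.166
endloop
endfacet
facet normal 0.868 0.148 0.473
outer loop
vertex 1.09 -3.311 -1.163
vertex 1.231 -1.156 -2.094
vertex 0.595 -2.214 -0.597
endloop
endfacet
facet normal 0.372 -0.825 -0.425
outer loop
vertex 1.726 -2.253 -2.659
vertex 1.09 -3.311 -1.163
vertex -0.115 -2.566 -3.663
endloop
endfacet
facet normal 0.868 0.148 0.474
outer loop
vertex 1.726 -2.253 -2.659
vertex 1.231 -1.156 -2.094
vertex 1.09 -3.311 -1.163
endloop
endfacet
facet normal -0.372 0.825 0.425
outer loop
vertex 0.595 -2.214 -0.597
vertex 1.231 -1.156 -2.094
vertex -1.246 -2.527 -1.601
endloop
endfacet
facet normal -0.868 -0.148 -0.473
outer loop
vertex -0.61 -1.469 -3.097
vertex -0.115 -2.566 -3.663
vertex -1.246 -2.527 -1.601
endloop
endfacet
facet normal -0.372 0.825 0.425
outer loop
vertex -1.246 -2.527 -1.601
vertex 1.231 -1.156 -2.094
vertex -0.61 -1.469 -3.097
endloop
endfacet
facet normal 0.328 0.546 -0.771
outer loop
vertex -0.61 -1.469 -3.097
vertex 1.726 -2.253 -2.659
vertex -0.115 -2.566 -3.663
endloop
endfacet
facet normal 0.328 0.545 -0.772
outer loop
vertex 1.231 -1.156 -2.094
vertex 1.726 -2.253 -2.659
vertex -0.61 -1.469 -3.097
endloop
endfacet
facet normal 0.349 0.423 0.837
outer loop
vertex 0.386 3.429 3.847
vertex -0.555 2.905 4.504
vertex 0.535 2.287 4.362
endloop
endfacet
facet normal 0.880 0.286 0.380
outer loop
vertex 0.386 3.429 3.847
vertex 0.535 2.287 4.362
vertex 0.964 2.514 3.198
endloop
endfacet
facet normal 0.741 0.631 -0.229
outer loop
vertex 0.386 3.429 3.847
vertex 0.964 2.514 3.198
vertex 0.139 3.273 2.619
endloop
endfacet
facet normal 0.124 0.981 -0.150
outer loop
vertex 0.386 3.429 3.847
vertex 0.139 3.273 2.619
vertex -0.8 3.515 3.426
endloop
endfacet
facet normal -0.119 0.852 0.509
outer loop
vertex 0.386 3.429 3.847
vertex -0.8 3.515 3.426
vertex -0.555 2.905 4.504
endloop
endfacet
facet normal 0.878 -0.414 0.243
outer loop
vertex 0.964 2.514 3.198
vertex 0.535 2.287 4.362
vertex 0.38 1.425 3.454
endloop
endfacet
facet normal 0.019 -0.193 0.981
outer loop
vertex 0.535 2.287 4.362
vertex -0.555 2.905 4.504
vertex -0.559 1.667 4.261
endloop
endfacet
facet normal -0.738 0.502 0.452
outer loop
vertex -0.555 2.905 4.504
vertex -0.8 3.515 3.426
vertex -1.384 2.426 3.682
endloop
endfacet
facet normal -0.345 0.709 -0.614
outer loop
vertex -0.8 3.515 3.426
vertex 0.139 3.273 2.619
vertex -0.955 2.653 2.518
endloop
endfacet
facet normal 0.654 0.144 -0.743
outer loop
vertex 0.139 3.273 2.619
vertex 0.964 2.514 3.198
vertex 0.135 2.035 2.376
endloop
endfacet
facet normal -0.124 -0.981 0.150
outer loop
vertex -0.806 1.511 3.033
vertex 0.38 1.425 3.454
vertex -0.559 1.667 4.261
endloop
endfacet
facet normal -0.741 -0.631 0.229
outer loop
vertex -0.806 1.511 3.033
vertex -0.559 1.667 4.261
vertex -1.384 2.426 3.682
endloop
endfacet
facet normal -0.880 -0.286 -0.380
outer loop
vertex -0.806 1.511 3.033
vertex -1.384 2.426 3.682
vertex -0.955 2.653 2.518
endloop
endfacet
facet normal -0.349 -0.423 -0.837
outer loop
vertex -0.806 1.511 3.033
vertex -0.955 2.653 2.518
vertex 0.135 2.035 2.376
endloop
endfacet
facet normal 0.119 -0.852 -0.509
outer loop
vertex -0.806 1.511 3.033
vertex 0.135 2.035 2.376
vertex 0.38 1.425 3.454
endloop
endfacet
facet normal 0.345 -0.709 0.614
outer loop
vertex -0.559 1.667 4.261
vertex 0.38 1.425 3.454
vertex 0.535 2.287 4.362
endloop
endfacet
facet normal -0.654 -0.144 0.743
outer loop
vertex -1.384 2.426 3.682
vertex -0.559 1.667 4.261
vertex -0.555 2.905 4.504
endloop
endfacet
facet normal -0.878 0.414 -0.243
outer loop
vertex -0.955 2.653 2.518
vertex -1.384 2.426 3.682
vertex -0.8 3.515 3.426
endloop
endfacet
facet normal -0.019 0.193 -0.981
outer loop
vertex 0.135 2.035 2.376
vertex -0.955 2.653 2.518
vertex 0.139 3.273 2.619
endloop
endfacet
facet normal 0.738 -0.502 -0.452
outer loop
vertex 0.38 1.425 3.454
vertex 0.135 2.035 2.376
vertex 0.964 2.514 3.198
endloop
endfacet

endsolid


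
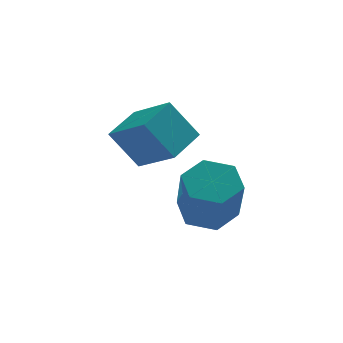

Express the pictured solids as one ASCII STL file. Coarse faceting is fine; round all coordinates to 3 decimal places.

solid 
facet normal -0.693 -0.674 -0.255
outer loop
vertex -2.988 0.301 -1.824
vertex -3.779 0.656 -0.613
vertex -3.777 1.434 -2.672
endloop
endfacet
facet normal 0.531 -0.238 -0.813
outer loop
vertex -2.841 2.344 -2.327
vertex -2.988 0.301 -1.824
vertex -3.777 1.434 -2.672
endloop
endfacet
facet normal -0.693 -0.674 -0.255
outer loop
vertex -3.777 1.434 -2.672
vertex -3.779 0.656 -0.613
vertex -4.568 1.789 -1.46
endloop
endfacet
facet normal -0.487 0.699 -0.523
outer loop
vertex -4.568 1.789 -1.46
vertex -2.841 2.344 -2.327
vertex -3.777 1.434 -2.672
endloop
endfacet
facet normal 0.487 -0.699 0.523
outer loop
vertex -2.988 0.301 -1.824
vertex -2.843 1.566 -0.268
vertex -3.779 0.656 -0.613
endloop
endfacet
facet normal 0.531 -0.238 -0.813
outer loop
vertex -2.052 1.211 -1.48
vertex -2.988 0.301 -1.824
vertex -2.841 2.344 -2.327
endloop
endfacet
facet normal 0.488 -0.699 0.523
outer loop
vertex -2.052 1.211 -1.48
vertex -2.843 1.566 -0.268
vertex -2.988 0.301 -1.824
endloop
endfacet
facet normal -0.531 0.238 0.813
outer loop
vertex -3.779 0.656 -0.613
vertex -2.843 1.566 -0.268
vertex -4.568 1.789 -1.46
endloop
endfacet
facet normal -0.487 0.699 -0.523
outer loop
vertex -3.632 2.699 -1.116
vertex -2.841 2.344 -2.327
vertex -4.568 1.789 -1.46
endloop
endfacet
facet normal -0.531 0.239 0.813
outer loop
vertex -4.568 1.789 -1.46
vertex -2.843 1.566 -0.268
vertex -3.632 2.699 -1.116
endloop
endfacet
facet normal 0.693 0.674 0.255
outer loop
vertex -3.632 2.699 -1.116
vertex -2.052 1.211 -1.48
vertex -2.841 2.344 -2.327
endloop
endfacet
facet normal 0.693 0.674 0.255
outer loop
vertex -2.843 1.566 -0.268
vertex -2.052 1.211 -1.48
vertex -3.632 2.699 -1.116
endloop
endfacet
facet normal 0.059 0.504 -0.862
outer loop
vertex -1.038 1.669 -4.251
vertex -1.794 1.241 -4.553
vertex -1.867 2.035 -4.094
endloop
endfacet
facet normal 0.429 0.767 0.477
outer loop
vertex -1.038 1.669 -4.251
vertex -1.867 2.035 -4.094
vertex -1.149 0.707 -2.605
endloop
endfacet
facet normal 0.429 0.767 0.477
outer loop
vertex -1.149 0.707 -2.605
vertex -1.867 2.035 -4.094
vertex -1.979 1.073 -2.448
endloop
endfacet
facet normal -0.059 -0.504 0.862
outer loop
vertex -1.149 0.707 -2.605
vertex -1.979 1.073 -2.448
vertex -1.906 0.279 -2.907
endloop
endfacet
facet normal 0.059 0.504 -0.862
outer loop
vertex -1.867 2.035 -4.094
vertex -1.794 1.241 -4.553
vertex -2.623 1.607 -4.396
endloop
endfacet
facet normal -0.566 0.728 0.387
outer loop
vertex -1.867 2.035 -4.094
vertex -2.623 1.607 -4.396
vertex -1.979 1.073 -2.448
endloop
endfacet
facet normal -0.566 0.728 0.387
outer loop
vertex -1.979 1.073 -2.448
vertex -2.623 1.607 -4.396
vertex -2.735 0.645 -2.749
endloop
endfacet
facet normal -0.058 -0.504 0.862
outer loop
vertex -1.979 1.073 -2.448
vertex -2.735 0.645 -2.749
vertex -1.906 0.279 -2.907
endloop
endfacet
facet normal 0.059 0.504 -0.862
outer loop
vertex -2.623 1.607 -4.396
vertex -1.794 1.241 -4.553
vertex -2.551 0.813 -4.855
endloop
endfacet
facet normal -0.995 -0.038 -0.090
outer loop
vertex -2.623 1.607 -4.396
vertex -2.551 0.813 -4.855
vertex -2.735 0.645 -2.749
endloop
endfacet
facet normal -0.995 -0.039 -0.090
outer loop
vertex -2.735 0.645 -2.749
vertex -2.551 0.813 -4.855
vertex -2.662 -0.149 -3.209
endloop
endfacet
facet normal -0.059 -0.504 0.861
outer loop
vertex -2.735 0.645 -2.749
vertex -2.662 -0.149 -3.209
vertex -1.906 0.279 -2.907
endloop
endfacet
facet normal 0.059 0.504 -0.862
outer loop
vertex -2.551 0.813 -4.855
vertex -1.794 1.241 -4.553
vertex -1.721 0.447 -5.012
endloop
endfacet
facet normal -0.429 -0.767 -0.477
outer loop
vertex -2.551 0.813 -4.855
vertex -1.721 0.447 -5.012
vertex -2.662 -0.149 -3.209
endloop
endfacet
facet normal -0.429 -0.767 -0.477
outer loop
vertex -2.662 -0.149 -3.209
vertex -1.721 0.447 -5.012
vertex -1.833 -0.515 -3.366
endloop
endfacet
facet normal -0.059 -0.504 0.862
outer loop
vertex -2.662 -0.149 -3.209
vertex -1.833 -0.515 -3.366
vertex -1.906 0.279 -2.907
endloop
endfacet
facet normal 0.058 0.504 -0.862
outer loop
vertex -1.721 0.447 -5.012
vertex -1.794 1.241 -4.553
vertex -0.965 0.875 -4.711
endloop
endfacet
facet normal 0.566 -0.728 -0.387
outer loop
vertex -1.721 0.447 -5.012
vertex -0.965 0.875 -4.711
vertex -1.833 -0.515 -3.366
endloop
endfacet
facet normal 0.566 -0.728 -0.387
outer loop
vertex -1.833 -0.515 -3.366
vertex -0.965 0.875 -4.711
vertex -1.077 -0.087 -3.064
endloop
endfacet
facet normal -0.059 -0.504 0.862
outer loop
vertex -1.833 -0.515 -3.366
vertex -1.077 -0.087 -3.064
vertex -1.906 0.279 -2.907
endloop
endfacet
facet normal 0.059 0.504 -0.861
outer loop
vertex -0.965 0.875 -4.711
vertex -1.794 1.241 -4.553
vertex -1.038 1.669 -4.251
endloop
endfacet
facet normal 0.995 0.039 0.090
outer loop
vertex -0.965 0.875 -4.711
vertex -1.038 1.669 -4.251
vertex -1.077 -0.087 -3.064
endloop
endfacet
facet normal 0.995 0.038 0.090
outer loop
vertex -1.077 -0.087 -3.064
vertex -1.038 1.669 -4.251
vertex -1.149 0.707 -2.605
endloop
endfacet
facet normal -0.059 -0.504 0.862
outer loop
vertex -1.077 -0.087 -3.064
vertex -1.149 0.707 -2.605
vertex -1.906 0.279 -2.907
endloop
endfacet

endsolid


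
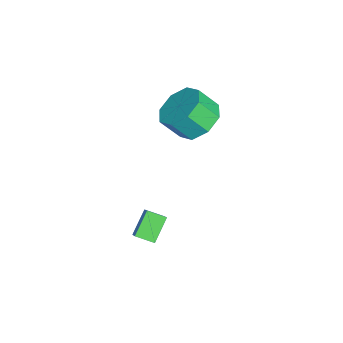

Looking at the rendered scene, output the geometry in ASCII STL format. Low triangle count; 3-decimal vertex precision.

solid 
facet normal -0.726 -0.136 -0.674
outer loop
vertex -1.954 1.713 -0.876
vertex -1.83 2.501 -1.169
vertex -1.101 1.27 -1.706
endloop
endfacet
facet normal -0.146 -0.927 0.345
outer loop
vertex -0.31 1.419 -0.971
vertex -1.954 1.713 -0.876
vertex -1.101 1.27 -1.706
endloop
endfacet
facet normal -0.726 -0.136 -0.674
outer loop
vertex -1.101 1.27 -1.706
vertex -1.83 2.501 -1.169
vertex -0.977 2.058 -1.999
endloop
endfacet
facet normal 0.672 -0.349 -0.653
outer loop
vertex -0.977 2.058 -1.999
vertex -0.31 1.419 -0.971
vertex -1.101 1.27 -1.706
endloop
endfacet
facet normal -0.672 0.349 0.653
outer loop
vertex -1.954 1.713 -0.876
vertex -1.039 2.65 -0.434
vertex -1.83 2.501 -1.169
endloop
endfacet
facet normal -0.146 -0.927 0.345
outer loop
vertex -1.163 1.862 -0.141
vertex -1.954 1.713 -0.876
vertex -0.31 1.419 -0.971
endloop
endfacet
facet normal -0.672 0.349 0.653
outer loop
vertex -1.163 1.862 -0.141
vertex -1.039 2.65 -0.434
vertex -1.954 1.713 -0.876
endloop
endfacet
facet normal 0.146 0.927 -0.345
outer loop
vertex -1.83 2.501 -1.169
vertex -1.039 2.65 -0.434
vertex -0.977 2.058 -1.999
endloop
endfacet
facet normal 0.672 -0.349 -0.653
outer loop
vertex -0.186 2.207 -1.264
vertex -0.31 1.419 -0.971
vertex -0.977 2.058 -1.999
endloop
endfacet
facet normal 0.146 0.927 -0.345
outer loop
vertex -0.977 2.058 -1.999
vertex -1.039 2.65 -0.434
vertex -0.186 2.207 -1.264
endloop
endfacet
facet normal 0.726 0.136 0.674
outer loop
vertex -0.186 2.207 -1.264
vertex -1.163 1.862 -0.141
vertex -0.31 1.419 -0.971
endloop
endfacet
facet normal 0.726 0.136 0.674
outer loop
vertex -1.039 2.65 -0.434
vertex -1.163 1.862 -0.141
vertex -0.186 2.207 -1.264
endloop
endfacet
facet normal -0.054 0.635 -0.770
outer loop
vertex -3.024 3.573 2.734
vertex -4.035 3.849 3.033
vertex -3.035 4.216 3.265
endloop
endfacet
facet normal 0.998 0.045 -0.033
outer loop
vertex -3.024 3.573 2.734
vertex -3.035 4.216 3.265
vertex -2.954 2.754 3.728
endloop
endfacet
facet normal 0.998 0.045 -0.033
outer loop
vertex -2.954 2.754 3.728
vertex -3.035 4.216 3.265
vertex -2.965 3.397 4.259
endloop
endfacet
facet normal 0.054 -0.635 0.770
outer loop
vertex -2.954 2.754 3.728
vertex -2.965 3.397 4.259
vertex -3.965 3.031 4.027
endloop
endfacet
facet normal -0.054 0.635 -0.771
outer loop
vertex -3.035 4.216 3.265
vertex -4.035 3.849 3.033
vertex -3.632 4.645 3.66
endloop
endfacet
facet normal 0.697 0.577 0.426
outer loop
vertex -3.035 4.216 3.265
vertex -3.632 4.645 3.66
vertex -2.965 3.397 4.259
endloop
endfacet
facet normal 0.697 0.577 0.426
outer loop
vertex -2.965 3.397 4.259
vertex -3.632 4.645 3.66
vertex -3.562 3.826 4.654
endloop
endfacet
facet normal 0.054 -0.635 0.771
outer loop
vertex -2.965 3.397 4.259
vertex -3.562 3.826 4.654
vertex -3.965 3.031 4.027
endloop
endfacet
facet normal -0.054 0.635 -0.771
outer loop
vertex -3.632 4.645 3.66
vertex -4.035 3.849 3.033
vertex -4.465 4.608 3.688
endloop
endfacet
facet normal -0.013 0.771 0.636
outer loop
vertex -3.632 4.645 3.66
vertex -4.465 4.608 3.688
vertex -3.562 3.826 4.654
endloop
endfacet
facet normal -0.013 0.771 0.636
outer loop
vertex -3.562 3.826 4.654
vertex -4.465 4.608 3.688
vertex -4.395 3.789 4.682
endloop
endfacet
facet normal 0.054 -0.635 0.771
outer loop
vertex -3.562 3.826 4.654
vertex -4.395 3.789 4.682
vertex -3.965 3.031 4.027
endloop
endfacet
facet normal -0.054 0.635 -0.771
outer loop
vertex -4.465 4.608 3.688
vertex -4.035 3.849 3.033
vertex -5.046 4.126 3.332
endloop
endfacet
facet normal -0.716 0.513 0.473
outer loop
vertex -4.465 4.608 3.688
vertex -5.046 4.126 3.332
vertex -4.395 3.789 4.682
endloop
endfacet
facet normal -0.716 0.513 0.473
outer loop
vertex -4.395 3.789 4.682
vertex -5.046 4.126 3.332
vertex -4.976 3.307 4.326
endloop
endfacet
facet normal 0.055 -0.635 0.771
outer loop
vertex -4.395 3.789 4.682
vertex -4.976 3.307 4.326
vertex -3.965 3.031 4.027
endloop
endfacet
facet normal -0.054 0.635 -0.770
outer loop
vertex -5.046 4.126 3.332
vertex -4.035 3.849 3.033
vertex -5.035 3.483 2.801
endloop
endfacet
facet normal -0.998 -0.045 0.033
outer loop
vertex -5.046 4.126 3.332
vertex -5.035 3.483 2.801
vertex -4.976 3.307 4.326
endloop
endfacet
facet normal -0.998 -0.045 0.033
outer loop
vertex -4.976 3.307 4.326
vertex -5.035 3.483 2.801
vertex -4.965 2.664 3.795
endloop
endfacet
facet normal 0.054 -0.635 0.770
outer loop
vertex -4.976 3.307 4.326
vertex -4.965 2.664 3.795
vertex -3.965 3.031 4.027
endloop
endfacet
facet normal -0.054 0.635 -0.771
outer loop
vertex -5.035 3.483 2.801
vertex -4.035 3.849 3.033
vertex -4.438 3.054 2.406
endloop
endfacet
facet normal -0.697 -0.577 -0.426
outer loop
vertex -5.035 3.483 2.801
vertex -4.438 3.054 2.406
vertex -4.965 2.664 3.795
endloop
endfacet
facet normal -0.697 -0.577 -0.426
outer loop
vertex -4.965 2.664 3.795
vertex -4.438 3.054 2.406
vertex -4.368 2.235 3.4
endloop
endfacet
facet normal 0.054 -0.635 0.771
outer loop
vertex -4.965 2.664 3.795
vertex -4.368 2.235 3.4
vertex -3.965 3.031 4.027
endloop
endfacet
facet normal -0.054 0.635 -0.771
outer loop
vertex -4.438 3.054 2.406
vertex -4.035 3.849 3.033
vertex -3.605 3.091 2.378
endloop
endfacet
facet normal 0.013 -0.771 -0.636
outer loop
vertex -4.438 3.054 2.406
vertex -3.605 3.091 2.378
vertex -4.368 2.235 3.4
endloop
endfacet
facet normal 0.013 -0.771 -0.636
outer loop
vertex -4.368 2.235 3.4
vertex -3.605 3.091 2.378
vertex -3.535 2.272 3.372
endloop
endfacet
facet normal 0.054 -0.635 0.771
outer loop
vertex -4.368 2.235 3.4
vertex -3.535 2.272 3.372
vertex -3.965 3.031 4.027
endloop
endfacet
facet normal -0.055 0.635 -0.771
outer loop
vertex -3.605 3.091 2.378
vertex -4.035 3.849 3.033
vertex -3.024 3.573 2.734
endloop
endfacet
facet normal 0.716 -0.513 -0.473
outer loop
vertex -3.605 3.091 2.378
vertex -3.024 3.573 2.734
vertex -3.535 2.272 3.372
endloop
endfacet
facet normal 0.716 -0.513 -0.473
outer loop
vertex -3.535 2.272 3.372
vertex -3.024 3.573 2.734
vertex -2.954 2.754 3.728
endloop
endfacet
facet normal 0.054 -0.635 0.771
outer loop
vertex -3.535 2.272 3.372
vertex -2.954 2.754 3.728
vertex -3.965 3.031 4.027
endloop
endfacet

endsolid


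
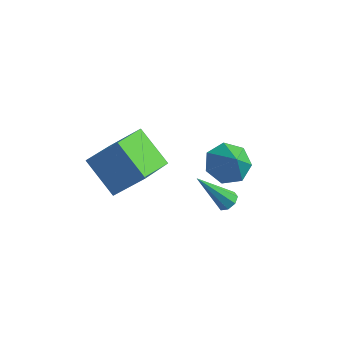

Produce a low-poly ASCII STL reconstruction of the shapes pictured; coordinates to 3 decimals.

solid 
facet normal 0.542 0.307 -0.783
outer loop
vertex 3.015 0.554 -2.727
vertex 2.592 0.727 -2.952
vertex 2.938 0.925 -2.635
endloop
endfacet
facet normal 0.671 -0.044 0.740
outer loop
vertex 3.015 0.554 -2.727
vertex 2.938 0.925 -2.635
vertex 1.508 0.113 -1.388
endloop
endfacet
facet normal 0.541 0.308 -0.783
outer loop
vertex 2.938 0.925 -2.635
vertex 2.592 0.727 -2.952
vertex 2.658 1.181 -2.728
endloop
endfacet
facet normal 0.304 0.601 0.739
outer loop
vertex 2.938 0.925 -2.635
vertex 2.658 1.181 -2.728
vertex 1.508 0.113 -1.388
endloop
endfacet
facet normal 0.542 0.307 -0.782
outer loop
vertex 2.658 1.181 -2.728
vertex 2.592 0.727 -2.952
vertex 2.339 1.171 -2.953
endloop
endfacet
facet normal -0.316 0.855 0.410
outer loop
vertex 2.658 1.181 -2.728
vertex 2.339 1.171 -2.953
vertex 1.508 0.113 -1.388
endloop
endfacet
facet normal 0.541 0.307 -0.783
outer loop
vertex 2.339 1.171 -2.953
vertex 2.592 0.727 -2.952
vertex 2.168 0.901 -3.177
endloop
endfacet
facet normal -0.823 0.566 -0.054
outer loop
vertex 2.339 1.171 -2.953
vertex 2.168 0.901 -3.177
vertex 1.508 0.113 -1.388
endloop
endfacet
facet normal 0.542 0.308 -0.782
outer loop
vertex 2.168 0.901 -3.177
vertex 2.592 0.727 -2.952
vertex 2.245 0.53 -3.27
endloop
endfacet
facet normal -0.920 -0.095 -0.381
outer loop
vertex 2.168 0.901 -3.177
vertex 2.245 0.53 -3.27
vertex 1.508 0.113 -1.388
endloop
endfacet
facet normal 0.542 0.308 -0.782
outer loop
vertex 2.245 0.53 -3.27
vertex 2.592 0.727 -2.952
vertex 2.525 0.274 -3.177
endloop
endfacet
facet normal -0.552 -0.742 -0.381
outer loop
vertex 2.245 0.53 -3.27
vertex 2.525 0.274 -3.177
vertex 1.508 0.113 -1.388
endloop
endfacet
facet normal 0.542 0.308 -0.782
outer loop
vertex 2.525 0.274 -3.177
vertex 2.592 0.727 -2.952
vertex 2.844 0.284 -2.952
endloop
endfacet
facet normal 0.067 -0.996 -0.051
outer loop
vertex 2.525 0.274 -3.177
vertex 2.844 0.284 -2.952
vertex 1.508 0.113 -1.388
endloop
endfacet
facet normal 0.542 0.308 -0.782
outer loop
vertex 2.844 0.284 -2.952
vertex 2.592 0.727 -2.952
vertex 3.015 0.554 -2.727
endloop
endfacet
facet normal 0.574 -0.707 0.413
outer loop
vertex 2.844 0.284 -2.952
vertex 3.015 0.554 -2.727
vertex 1.508 0.113 -1.388
endloop
endfacet
facet normal -0.648 -0.293 -0.703
outer loop
vertex -2.288 -0.06 -4.38
vertex -3.848 0.394 -3.13
vertex -2.337 1.911 -5.158
endloop
endfacet
facet normal 0.761 -0.222 -0.609
outer loop
vertex -1.112 2.466 -3.83
vertex -2.288 -0.06 -4.38
vertex -2.337 1.911 -5.158
endloop
endfacet
facet normal -0.648 -0.293 -0.703
outer loop
vertex -2.337 1.911 -5.158
vertex -3.848 0.394 -3.13
vertex -3.897 2.366 -3.908
endloop
endfacet
facet normal -0.023 0.930 -0.367
outer loop
vertex -3.897 2.366 -3.908
vertex -1.112 2.466 -3.83
vertex -2.337 1.911 -5.158
endloop
endfacet
facet normal 0.023 -0.930 0.367
outer loop
vertex -2.288 -0.06 -4.38
vertex -2.623 0.949 -1.802
vertex -3.848 0.394 -3.13
endloop
endfacet
facet normal 0.761 -0.222 -0.610
outer loop
vertex -1.063 0.494 -3.052
vertex -2.288 -0.06 -4.38
vertex -1.112 2.466 -3.83
endloop
endfacet
facet normal 0.023 -0.930 0.367
outer loop
vertex -1.063 0.494 -3.052
vertex -2.623 0.949 -1.802
vertex -2.288 -0.06 -4.38
endloop
endfacet
facet normal -0.761 0.222 0.610
outer loop
vertex -3.848 0.394 -3.13
vertex -2.623 0.949 -1.802
vertex -3.897 2.366 -3.908
endloop
endfacet
facet normal -0.023 0.930 -0.367
outer loop
vertex -2.672 2.92 -2.58
vertex -1.112 2.466 -3.83
vertex -3.897 2.366 -3.908
endloop
endfacet
facet normal -0.761 0.222 0.610
outer loop
vertex -3.897 2.366 -3.908
vertex -2.623 0.949 -1.802
vertex -2.672 2.92 -2.58
endloop
endfacet
facet normal 0.648 0.293 0.703
outer loop
vertex -2.672 2.92 -2.58
vertex -1.063 0.494 -3.052
vertex -1.112 2.466 -3.83
endloop
endfacet
facet normal 0.648 0.293 0.702
outer loop
vertex -2.623 0.949 -1.802
vertex -1.063 0.494 -3.052
vertex -2.672 2.92 -2.58
endloop
endfacet
facet normal -0.479 0.394 -0.785
outer loop
vertex 2.231 3.575 -3.274
vertex 1.41 3.01 -3.057
vertex 1.642 3.947 -2.728
endloop
endfacet
facet normal 0.741 0.472 0.478
outer loop
vertex 2.231 3.575 -3.274
vertex 1.642 3.947 -2.728
vertex 2.09 2.45 -1.943
endloop
endfacet
facet normal -0.478 0.394 -0.785
outer loop
vertex 1.642 3.947 -2.728
vertex 1.41 3.01 -3.057
vertex 0.878 3.613 -2.43
endloop
endfacet
facet normal 0.123 0.489 0.863
outer loop
vertex 1.642 3.947 -2.728
vertex 0.878 3.613 -2.43
vertex 2.09 2.45 -1.943
endloop
endfacet
facet normal -0.478 0.394 -0.785
outer loop
vertex 0.878 3.613 -2.43
vertex 1.41 3.01 -3.057
vertex 0.515 2.825 -2.605
endloop
endfacet
facet normal -0.392 -0.024 0.920
outer loop
vertex 0.878 3.613 -2.43
vertex 0.515 2.825 -2.605
vertex 2.09 2.45 -1.943
endloop
endfacet
facet normal -0.478 0.394 -0.785
outer loop
vertex 0.515 2.825 -2.605
vertex 1.41 3.01 -3.057
vertex 0.826 2.176 -3.12
endloop
endfacet
facet normal -0.416 -0.679 0.605
outer loop
vertex 0.515 2.825 -2.605
vertex 0.826 2.176 -3.12
vertex 2.09 2.45 -1.943
endloop
endfacet
facet normal -0.478 0.394 -0.785
outer loop
vertex 0.826 2.176 -3.12
vertex 1.41 3.01 -3.057
vertex 1.577 2.155 -3.588
endloop
endfacet
facet normal 0.069 -0.985 0.155
outer loop
vertex 0.826 2.176 -3.12
vertex 1.577 2.155 -3.588
vertex 2.09 2.45 -1.943
endloop
endfacet
facet normal -0.479 0.394 -0.785
outer loop
vertex 1.577 2.155 -3.588
vertex 1.41 3.01 -3.057
vertex 2.202 2.777 -3.657
endloop
endfacet
facet normal 0.698 -0.711 -0.090
outer loop
vertex 1.577 2.155 -3.588
vertex 2.202 2.777 -3.657
vertex 2.09 2.45 -1.943
endloop
endfacet
facet normal -0.479 0.394 -0.785
outer loop
vertex 2.202 2.777 -3.657
vertex 1.41 3.01 -3.057
vertex 2.231 3.575 -3.274
endloop
endfacet
facet normal 0.997 -0.062 0.053
outer loop
vertex 2.202 2.777 -3.657
vertex 2.231 3.575 -3.274
vertex 2.09 2.45 -1.943
endloop
endfacet

endsolid


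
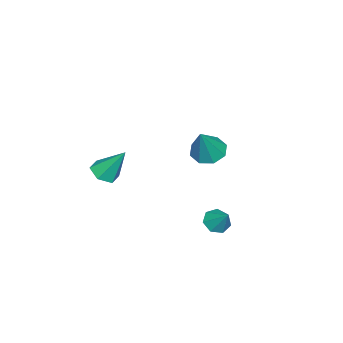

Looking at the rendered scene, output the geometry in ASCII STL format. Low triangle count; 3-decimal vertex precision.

solid 
facet normal -0.506 -0.016 -0.862
outer loop
vertex -1.107 -0.117 0.382
vertex -1.911 0.004 0.852
vertex -1.273 0.577 0.467
endloop
endfacet
facet normal 0.962 0.245 -0.119
outer loop
vertex -1.107 -0.117 0.382
vertex -1.273 0.577 0.467
vertex -0.869 0.036 2.628
endloop
endfacet
facet normal -0.506 -0.016 -0.862
outer loop
vertex -1.273 0.577 0.467
vertex -1.911 0.004 0.852
vertex -1.814 0.936 0.778
endloop
endfacet
facet normal 0.587 0.805 0.092
outer loop
vertex -1.273 0.577 0.467
vertex -1.814 0.936 0.778
vertex -0.869 0.036 2.628
endloop
endfacet
facet normal -0.506 -0.016 -0.862
outer loop
vertex -1.814 0.936 0.778
vertex -1.911 0.004 0.852
vertex -2.411 0.749 1.132
endloop
endfacet
facet normal -0.017 0.896 0.444
outer loop
vertex -1.814 0.936 0.778
vertex -2.411 0.749 1.132
vertex -0.869 0.036 2.628
endloop
endfacet
facet normal -0.506 -0.015 -0.862
outer loop
vertex -2.411 0.749 1.132
vertex -1.911 0.004 0.852
vertex -2.716 0.126 1.322
endloop
endfacet
facet normal -0.496 0.466 0.733
outer loop
vertex -2.411 0.749 1.132
vertex -2.716 0.126 1.322
vertex -0.869 0.036 2.628
endloop
endfacet
facet normal -0.506 -0.015 -0.862
outer loop
vertex -2.716 0.126 1.322
vertex -1.911 0.004 0.852
vertex -2.55 -0.569 1.237
endloop
endfacet
facet normal -0.569 -0.232 0.789
outer loop
vertex -2.716 0.126 1.322
vertex -2.55 -0.569 1.237
vertex -0.869 0.036 2.628
endloop
endfacet
facet normal -0.506 -0.015 -0.862
outer loop
vertex -2.55 -0.569 1.237
vertex -1.911 0.004 0.852
vertex -2.009 -0.928 0.926
endloop
endfacet
facet normal -0.193 -0.792 0.578
outer loop
vertex -2.55 -0.569 1.237
vertex -2.009 -0.928 0.926
vertex -0.869 0.036 2.628
endloop
endfacet
facet normal -0.506 -0.015 -0.863
outer loop
vertex -2.009 -0.928 0.926
vertex -1.911 0.004 0.852
vertex -1.411 -0.741 0.572
endloop
endfacet
facet normal 0.410 -0.884 0.226
outer loop
vertex -2.009 -0.928 0.926
vertex -1.411 -0.741 0.572
vertex -0.869 0.036 2.628
endloop
endfacet
facet normal -0.506 -0.016 -0.862
outer loop
vertex -1.411 -0.741 0.572
vertex -1.911 0.004 0.852
vertex -1.107 -0.117 0.382
endloop
endfacet
facet normal 0.889 -0.453 -0.063
outer loop
vertex -1.411 -0.741 0.572
vertex -1.107 -0.117 0.382
vertex -0.869 0.036 2.628
endloop
endfacet
facet normal -0.384 -0.572 -0.725
outer loop
vertex 3.347 2.082 -0.28
vertex 2.836 2.563 -0.389
vertex 3.476 2.52 -0.694
endloop
endfacet
facet normal 0.977 -0.120 0.178
outer loop
vertex 3.347 2.082 -0.28
vertex 3.476 2.52 -0.694
vertex 3.344 3.317 0.569
endloop
endfacet
facet normal -0.384 -0.570 -0.726
outer loop
vertex 3.476 2.52 -0.694
vertex 2.836 2.563 -0.389
vertex 3.123 2.991 -0.877
endloop
endfacet
facet normal 0.819 0.520 -0.242
outer loop
vertex 3.476 2.52 -0.694
vertex 3.123 2.991 -0.877
vertex 3.344 3.317 0.569
endloop
endfacet
facet normal -0.383 -0.571 -0.726
outer loop
vertex 3.123 2.991 -0.877
vertex 2.836 2.563 -0.389
vertex 2.554 3.139 -0.693
endloop
endfacet
facet normal 0.170 0.955 -0.241
outer loop
vertex 3.123 2.991 -0.877
vertex 2.554 3.139 -0.693
vertex 3.344 3.317 0.569
endloop
endfacet
facet normal -0.385 -0.571 -0.725
outer loop
vertex 2.554 3.139 -0.693
vertex 2.836 2.563 -0.389
vertex 2.198 2.853 -0.279
endloop
endfacet
facet normal -0.481 0.858 0.180
outer loop
vertex 2.554 3.139 -0.693
vertex 2.198 2.853 -0.279
vertex 3.344 3.317 0.569
endloop
endfacet
facet normal -0.385 -0.571 -0.725
outer loop
vertex 2.198 2.853 -0.279
vertex 2.836 2.563 -0.389
vertex 2.322 2.349 0.052
endloop
endfacet
facet normal -0.643 0.304 0.703
outer loop
vertex 2.198 2.853 -0.279
vertex 2.322 2.349 0.052
vertex 3.344 3.317 0.569
endloop
endfacet
facet normal -0.383 -0.572 -0.725
outer loop
vertex 2.322 2.349 0.052
vertex 2.836 2.563 -0.389
vertex 2.834 2.006 0.052
endloop
endfacet
facet normal -0.196 -0.293 0.936
outer loop
vertex 2.322 2.349 0.052
vertex 2.834 2.006 0.052
vertex 3.344 3.317 0.569
endloop
endfacet
facet normal -0.384 -0.572 -0.725
outer loop
vertex 2.834 2.006 0.052
vertex 2.836 2.563 -0.389
vertex 3.347 2.082 -0.28
endloop
endfacet
facet normal 0.525 -0.481 0.702
outer loop
vertex 2.834 2.006 0.052
vertex 3.347 2.082 -0.28
vertex 3.344 3.317 0.569
endloop
endfacet
facet normal 0.043 -0.554 -0.831
outer loop
vertex 2.081 -3.949 0.122
vertex 1.273 -3.996 0.112
vertex 1.648 -3.39 -0.273
endloop
endfacet
facet normal 0.781 0.624 0.028
outer loop
vertex 2.081 -3.949 0.122
vertex 1.648 -3.39 -0.273
vertex 1.187 -2.904 1.748
endloop
endfacet
facet normal 0.044 -0.555 -0.831
outer loop
vertex 1.648 -3.39 -0.273
vertex 1.273 -3.996 0.112
vertex 0.839 -3.438 -0.284
endloop
endfacet
facet normal -0.054 0.968 -0.245
outer loop
vertex 1.648 -3.39 -0.273
vertex 0.839 -3.438 -0.284
vertex 1.187 -2.904 1.748
endloop
endfacet
facet normal 0.044 -0.555 -0.831
outer loop
vertex 0.839 -3.438 -0.284
vertex 1.273 -3.996 0.112
vertex 0.464 -4.044 0.101
endloop
endfacet
facet normal -0.849 0.529 0.006
outer loop
vertex 0.839 -3.438 -0.284
vertex 0.464 -4.044 0.101
vertex 1.187 -2.904 1.748
endloop
endfacet
facet normal 0.044 -0.555 -0.831
outer loop
vertex 0.464 -4.044 0.101
vertex 1.273 -3.996 0.112
vertex 0.898 -4.602 0.497
endloop
endfacet
facet normal -0.809 -0.253 0.530
outer loop
vertex 0.464 -4.044 0.101
vertex 0.898 -4.602 0.497
vertex 1.187 -2.904 1.748
endloop
endfacet
facet normal 0.042 -0.554 -0.831
outer loop
vertex 0.898 -4.602 0.497
vertex 1.273 -3.996 0.112
vertex 1.707 -4.555 0.507
endloop
endfacet
facet normal 0.025 -0.596 0.803
outer loop
vertex 0.898 -4.602 0.497
vertex 1.707 -4.555 0.507
vertex 1.187 -2.904 1.748
endloop
endfacet
facet normal 0.043 -0.554 -0.831
outer loop
vertex 1.707 -4.555 0.507
vertex 1.273 -3.996 0.112
vertex 2.081 -3.949 0.122
endloop
endfacet
facet normal 0.820 -0.156 0.551
outer loop
vertex 1.707 -4.555 0.507
vertex 2.081 -3.949 0.122
vertex 1.187 -2.904 1.748
endloop
endfacet

endsolid
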